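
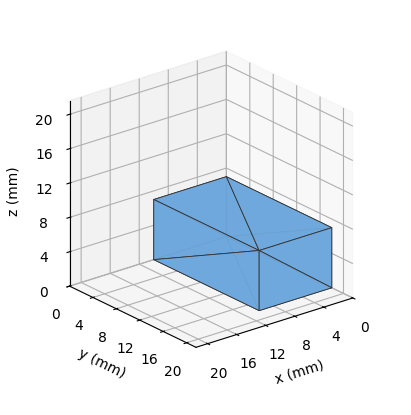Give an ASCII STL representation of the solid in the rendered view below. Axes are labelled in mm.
Reading the render: the shape is a rectangular box, roughly 10 × 18 mm footprint and 7 mm tall (dimensions read to the nearest mm from the axis ticks). For the STL, each face is triangulated and given an outward normal.

solid part
  facet normal 0.0000 0.0000 -1.0000
    outer loop
      vertex 10.0 18.0 0.0
      vertex 10.0 0.0 0.0
      vertex 0.0 0.0 0.0
    endloop
  endfacet
  facet normal 0.0000 0.0000 -1.0000
    outer loop
      vertex 0.0 18.0 0.0
      vertex 10.0 18.0 0.0
      vertex 0.0 0.0 0.0
    endloop
  endfacet
  facet normal 0.0000 0.0000 1.0000
    outer loop
      vertex 0.0 0.0 7.0
      vertex 10.0 0.0 7.0
      vertex 10.0 18.0 7.0
    endloop
  endfacet
  facet normal 0.0000 0.0000 1.0000
    outer loop
      vertex 0.0 0.0 7.0
      vertex 10.0 18.0 7.0
      vertex 0.0 18.0 7.0
    endloop
  endfacet
  facet normal 0.0000 -1.0000 0.0000
    outer loop
      vertex 0.0 0.0 0.0
      vertex 10.0 0.0 0.0
      vertex 10.0 0.0 7.0
    endloop
  endfacet
  facet normal 0.0000 -1.0000 0.0000
    outer loop
      vertex 0.0 0.0 0.0
      vertex 10.0 0.0 7.0
      vertex 0.0 0.0 7.0
    endloop
  endfacet
  facet normal 0.0000 1.0000 0.0000
    outer loop
      vertex 10.0 18.0 7.0
      vertex 10.0 18.0 0.0
      vertex 0.0 18.0 0.0
    endloop
  endfacet
  facet normal 0.0000 1.0000 0.0000
    outer loop
      vertex 0.0 18.0 7.0
      vertex 10.0 18.0 7.0
      vertex 0.0 18.0 0.0
    endloop
  endfacet
  facet normal -1.0000 0.0000 0.0000
    outer loop
      vertex 0.0 18.0 7.0
      vertex 0.0 18.0 0.0
      vertex 0.0 0.0 0.0
    endloop
  endfacet
  facet normal -1.0000 0.0000 0.0000
    outer loop
      vertex 0.0 0.0 7.0
      vertex 0.0 18.0 7.0
      vertex 0.0 0.0 0.0
    endloop
  endfacet
  facet normal 1.0000 0.0000 0.0000
    outer loop
      vertex 10.0 0.0 0.0
      vertex 10.0 18.0 0.0
      vertex 10.0 18.0 7.0
    endloop
  endfacet
  facet normal 1.0000 0.0000 0.0000
    outer loop
      vertex 10.0 0.0 0.0
      vertex 10.0 18.0 7.0
      vertex 10.0 0.0 7.0
    endloop
  endfacet
endsolid part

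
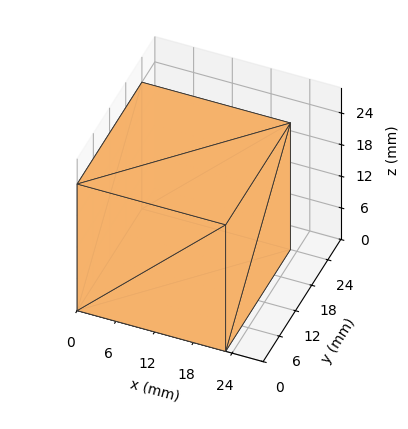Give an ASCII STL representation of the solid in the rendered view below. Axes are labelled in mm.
Reading the render: the shape is a rectangular box, roughly 23 × 24 mm footprint and 24 mm tall (dimensions read to the nearest mm from the axis ticks). For the STL, each face is triangulated and given an outward normal.

solid part
  facet normal 0.0000 0.0000 -1.0000
    outer loop
      vertex 23.0 24.0 0.0
      vertex 23.0 0.0 0.0
      vertex 0.0 0.0 0.0
    endloop
  endfacet
  facet normal 0.0000 0.0000 -1.0000
    outer loop
      vertex 0.0 24.0 0.0
      vertex 23.0 24.0 0.0
      vertex 0.0 0.0 0.0
    endloop
  endfacet
  facet normal 0.0000 0.0000 1.0000
    outer loop
      vertex 0.0 0.0 24.0
      vertex 23.0 0.0 24.0
      vertex 23.0 24.0 24.0
    endloop
  endfacet
  facet normal 0.0000 0.0000 1.0000
    outer loop
      vertex 0.0 0.0 24.0
      vertex 23.0 24.0 24.0
      vertex 0.0 24.0 24.0
    endloop
  endfacet
  facet normal 0.0000 -1.0000 0.0000
    outer loop
      vertex 0.0 0.0 0.0
      vertex 23.0 0.0 0.0
      vertex 23.0 0.0 24.0
    endloop
  endfacet
  facet normal 0.0000 -1.0000 0.0000
    outer loop
      vertex 0.0 0.0 0.0
      vertex 23.0 0.0 24.0
      vertex 0.0 0.0 24.0
    endloop
  endfacet
  facet normal 0.0000 1.0000 0.0000
    outer loop
      vertex 23.0 24.0 24.0
      vertex 23.0 24.0 0.0
      vertex 0.0 24.0 0.0
    endloop
  endfacet
  facet normal 0.0000 1.0000 0.0000
    outer loop
      vertex 0.0 24.0 24.0
      vertex 23.0 24.0 24.0
      vertex 0.0 24.0 0.0
    endloop
  endfacet
  facet normal -1.0000 0.0000 0.0000
    outer loop
      vertex 0.0 24.0 24.0
      vertex 0.0 24.0 0.0
      vertex 0.0 0.0 0.0
    endloop
  endfacet
  facet normal -1.0000 0.0000 0.0000
    outer loop
      vertex 0.0 0.0 24.0
      vertex 0.0 24.0 24.0
      vertex 0.0 0.0 0.0
    endloop
  endfacet
  facet normal 1.0000 0.0000 0.0000
    outer loop
      vertex 23.0 0.0 0.0
      vertex 23.0 24.0 0.0
      vertex 23.0 24.0 24.0
    endloop
  endfacet
  facet normal 1.0000 0.0000 0.0000
    outer loop
      vertex 23.0 0.0 0.0
      vertex 23.0 24.0 24.0
      vertex 23.0 0.0 24.0
    endloop
  endfacet
endsolid part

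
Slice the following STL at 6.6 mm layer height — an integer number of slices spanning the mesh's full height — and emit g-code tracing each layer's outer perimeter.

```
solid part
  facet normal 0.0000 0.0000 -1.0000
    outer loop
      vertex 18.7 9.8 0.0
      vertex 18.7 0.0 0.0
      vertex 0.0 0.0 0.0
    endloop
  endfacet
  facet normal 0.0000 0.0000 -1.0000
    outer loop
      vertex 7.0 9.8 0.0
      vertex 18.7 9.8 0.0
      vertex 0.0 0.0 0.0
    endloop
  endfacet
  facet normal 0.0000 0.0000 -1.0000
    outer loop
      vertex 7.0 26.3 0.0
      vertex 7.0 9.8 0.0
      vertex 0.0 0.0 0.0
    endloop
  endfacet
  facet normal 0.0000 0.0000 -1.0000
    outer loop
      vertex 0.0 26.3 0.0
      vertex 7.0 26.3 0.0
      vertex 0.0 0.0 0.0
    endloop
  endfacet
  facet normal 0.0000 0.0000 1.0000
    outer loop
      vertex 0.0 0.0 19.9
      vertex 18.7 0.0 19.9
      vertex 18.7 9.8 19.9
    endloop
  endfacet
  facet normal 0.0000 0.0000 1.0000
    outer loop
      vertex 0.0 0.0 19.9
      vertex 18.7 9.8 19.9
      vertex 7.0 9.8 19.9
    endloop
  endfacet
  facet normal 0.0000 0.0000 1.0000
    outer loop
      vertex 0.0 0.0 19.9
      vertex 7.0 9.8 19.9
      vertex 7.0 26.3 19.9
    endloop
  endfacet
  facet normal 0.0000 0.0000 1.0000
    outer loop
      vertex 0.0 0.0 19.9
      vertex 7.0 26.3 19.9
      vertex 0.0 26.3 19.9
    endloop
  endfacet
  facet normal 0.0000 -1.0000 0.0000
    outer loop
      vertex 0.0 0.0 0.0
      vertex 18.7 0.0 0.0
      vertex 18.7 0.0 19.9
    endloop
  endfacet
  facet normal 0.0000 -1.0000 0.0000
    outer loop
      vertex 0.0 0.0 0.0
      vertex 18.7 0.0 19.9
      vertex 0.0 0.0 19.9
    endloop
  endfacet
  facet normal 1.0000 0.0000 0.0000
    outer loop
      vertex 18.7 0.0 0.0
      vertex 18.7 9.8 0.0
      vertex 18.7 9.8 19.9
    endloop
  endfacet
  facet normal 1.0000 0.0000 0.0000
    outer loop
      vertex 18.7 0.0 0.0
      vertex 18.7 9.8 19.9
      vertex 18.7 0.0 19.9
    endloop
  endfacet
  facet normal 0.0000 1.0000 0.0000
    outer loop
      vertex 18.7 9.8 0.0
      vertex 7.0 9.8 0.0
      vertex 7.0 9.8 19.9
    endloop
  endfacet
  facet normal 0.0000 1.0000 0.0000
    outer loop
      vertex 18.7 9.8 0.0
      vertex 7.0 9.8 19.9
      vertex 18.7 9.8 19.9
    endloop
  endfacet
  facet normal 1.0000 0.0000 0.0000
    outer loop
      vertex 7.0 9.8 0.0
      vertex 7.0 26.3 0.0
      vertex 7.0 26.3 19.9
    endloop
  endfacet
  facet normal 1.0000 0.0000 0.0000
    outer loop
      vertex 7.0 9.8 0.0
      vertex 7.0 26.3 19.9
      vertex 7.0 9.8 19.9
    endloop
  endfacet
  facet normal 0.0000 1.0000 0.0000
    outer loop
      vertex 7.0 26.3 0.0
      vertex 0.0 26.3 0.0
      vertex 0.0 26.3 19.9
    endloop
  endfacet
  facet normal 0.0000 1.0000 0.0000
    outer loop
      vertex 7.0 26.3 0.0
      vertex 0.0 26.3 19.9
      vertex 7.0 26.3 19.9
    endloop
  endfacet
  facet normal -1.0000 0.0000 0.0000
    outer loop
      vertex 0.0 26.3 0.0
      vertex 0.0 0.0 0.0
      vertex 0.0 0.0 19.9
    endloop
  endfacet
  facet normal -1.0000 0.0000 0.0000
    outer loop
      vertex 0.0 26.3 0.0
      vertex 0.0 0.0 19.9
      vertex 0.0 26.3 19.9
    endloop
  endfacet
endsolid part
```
; perimeter-only toolpath
G21 ; units = mm
G90 ; absolute positioning
G28 ; home
; layer 1
G0 Z6.6
G0 X0.0 Y0.0
G1 X18.7 Y0.0
G1 X18.7 Y9.8
G1 X7.0 Y9.8
G1 X7.0 Y26.3
G1 X0.0 Y26.3
G1 X0.0 Y0.0
; layer 2
G0 Z13.3
G0 X0.0 Y0.0
G1 X18.7 Y0.0
G1 X18.7 Y9.8
G1 X7.0 Y9.8
G1 X7.0 Y26.3
G1 X0.0 Y26.3
G1 X0.0 Y0.0
; layer 3
G0 Z19.9
G0 X0.0 Y0.0
G1 X18.7 Y0.0
G1 X18.7 Y9.8
G1 X7.0 Y9.8
G1 X7.0 Y26.3
G1 X0.0 Y26.3
G1 X0.0 Y0.0
M2 ; end

The solid is an L-shaped prism: outer 18.7 × 26.3 mm, arm thicknesses ≈ 9.8 mm (horizontal) and 7 mm (vertical), extruded 19.9 mm in z. Slicing at Δz = 6.6 mm — 3 equal slices spanning the solid's height, so layer i sits at z = i·h/3 — gives 3 non-empty perimeters. Each is a 6-segment closed polygon; G0 lifts to the layer z and rapids to the start vertex, then G1 traces the edges.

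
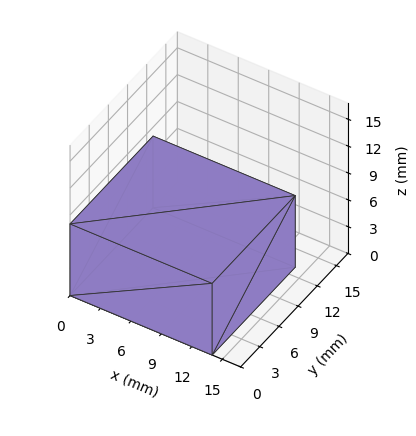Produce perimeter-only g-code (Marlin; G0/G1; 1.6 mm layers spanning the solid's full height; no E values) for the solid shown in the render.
Reading the render: the shape is a rectangular box, roughly 14 × 13 mm footprint and 8 mm tall (dimensions read to the nearest mm from the axis ticks). For the g-code, the solid's height is divided into equal slices at the stated Δz and each level perimeter traced with G1 moves after a G0 lift.

; perimeter-only toolpath
G21 ; units = mm
G90 ; absolute positioning
G28 ; home
; layer 1
G0 Z1.6
G0 X0.0 Y0.0
G1 X14.0 Y0.0
G1 X14.0 Y13.0
G1 X0.0 Y13.0
G1 X0.0 Y0.0
; layer 2
G0 Z3.2
G0 X0.0 Y0.0
G1 X14.0 Y0.0
G1 X14.0 Y13.0
G1 X0.0 Y13.0
G1 X0.0 Y0.0
; layer 3
G0 Z4.8
G0 X0.0 Y0.0
G1 X14.0 Y0.0
G1 X14.0 Y13.0
G1 X0.0 Y13.0
G1 X0.0 Y0.0
; layer 4
G0 Z6.4
G0 X0.0 Y0.0
G1 X14.0 Y0.0
G1 X14.0 Y13.0
G1 X0.0 Y13.0
G1 X0.0 Y0.0
; layer 5
G0 Z8.0
G0 X0.0 Y0.0
G1 X14.0 Y0.0
G1 X14.0 Y13.0
G1 X0.0 Y13.0
G1 X0.0 Y0.0
M2 ; end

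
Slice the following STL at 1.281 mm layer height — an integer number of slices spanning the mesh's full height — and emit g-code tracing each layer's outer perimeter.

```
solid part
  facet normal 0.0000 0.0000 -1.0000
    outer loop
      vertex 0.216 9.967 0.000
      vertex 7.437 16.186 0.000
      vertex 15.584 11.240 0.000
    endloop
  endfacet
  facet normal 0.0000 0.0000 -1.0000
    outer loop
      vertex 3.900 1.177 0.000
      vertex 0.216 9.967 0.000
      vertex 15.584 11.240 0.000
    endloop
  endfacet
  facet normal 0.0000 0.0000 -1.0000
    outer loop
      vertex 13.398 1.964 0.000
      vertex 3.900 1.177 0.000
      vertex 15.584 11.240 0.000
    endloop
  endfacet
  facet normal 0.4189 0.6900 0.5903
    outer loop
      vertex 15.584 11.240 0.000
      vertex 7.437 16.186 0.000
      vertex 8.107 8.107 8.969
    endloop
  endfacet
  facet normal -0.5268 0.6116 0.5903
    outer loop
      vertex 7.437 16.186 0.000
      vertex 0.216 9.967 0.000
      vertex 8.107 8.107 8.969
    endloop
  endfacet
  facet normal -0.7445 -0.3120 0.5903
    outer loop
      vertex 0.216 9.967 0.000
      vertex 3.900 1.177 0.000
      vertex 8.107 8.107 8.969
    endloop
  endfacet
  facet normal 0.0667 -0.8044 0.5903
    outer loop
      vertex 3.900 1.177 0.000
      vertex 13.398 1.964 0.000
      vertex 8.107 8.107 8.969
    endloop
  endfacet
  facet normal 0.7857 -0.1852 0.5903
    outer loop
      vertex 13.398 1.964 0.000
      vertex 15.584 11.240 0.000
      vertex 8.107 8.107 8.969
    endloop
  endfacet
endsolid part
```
; perimeter-only toolpath
G21 ; units = mm
G90 ; absolute positioning
G28 ; home
; layer 1
G0 Z1.281
G0 X14.516 Y10.792
G1 X7.533 Y15.032
G1 X1.343 Y9.701
G1 X4.501 Y2.167
G1 X12.642 Y2.842
G1 X14.516 Y10.792
; layer 2
G0 Z2.563
G0 X13.448 Y10.345
G1 X7.628 Y13.878
G1 X2.471 Y9.436
G1 X5.102 Y3.157
G1 X11.886 Y3.719
G1 X13.448 Y10.345
; layer 3
G0 Z3.844
G0 X12.380 Y9.897
G1 X7.724 Y12.724
G1 X3.598 Y9.170
G1 X5.703 Y4.147
G1 X11.130 Y4.597
G1 X12.380 Y9.897
; layer 4
G0 Z5.125
G0 X11.311 Y9.450
G1 X7.820 Y11.569
G1 X4.725 Y8.904
G1 X6.304 Y5.137
G1 X10.375 Y5.474
G1 X11.311 Y9.450
; layer 5
G0 Z6.406
G0 X10.243 Y9.002
G1 X7.916 Y10.415
G1 X5.852 Y8.638
G1 X6.905 Y6.127
G1 X9.619 Y6.352
G1 X10.243 Y9.002
; layer 6
G0 Z7.688
G0 X9.175 Y8.555
G1 X8.011 Y9.261
G1 X6.980 Y8.373
G1 X7.506 Y7.117
G1 X8.863 Y7.229
G1 X9.175 Y8.555
M2 ; end

The solid is a regular 5-sided pyramid, base circumscribed radius ≈ 8.11 mm, apex at z ≈ 8.97 mm. Slicing at Δz = 1.281 mm — 7 equal slices spanning the solid's height, so layer i sits at z = i·h/7 — gives 6 non-empty perimeters. Each is a 5-segment closed polygon; G0 lifts to the layer z and rapids to the start vertex, then G1 traces the edges. The cross-section shrinks linearly with z (the slice at the apex is degenerate and omitted).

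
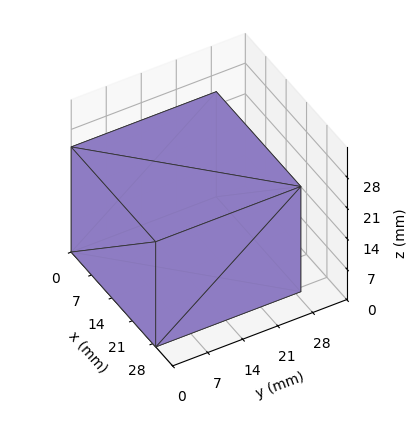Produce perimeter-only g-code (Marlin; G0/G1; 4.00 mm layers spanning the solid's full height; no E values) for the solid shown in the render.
Reading the render: the shape is a rectangular box, roughly 29 × 29 mm footprint and 24 mm tall (dimensions read to the nearest mm from the axis ticks). For the g-code, the solid's height is divided into equal slices at the stated Δz and each level perimeter traced with G1 moves after a G0 lift.

; perimeter-only toolpath
G21 ; units = mm
G90 ; absolute positioning
G28 ; home
; layer 1
G0 Z4.00
G0 X0.00 Y0.00
G1 X29.00 Y0.00
G1 X29.00 Y29.00
G1 X0.00 Y29.00
G1 X0.00 Y0.00
; layer 2
G0 Z8.00
G0 X0.00 Y0.00
G1 X29.00 Y0.00
G1 X29.00 Y29.00
G1 X0.00 Y29.00
G1 X0.00 Y0.00
; layer 3
G0 Z12.00
G0 X0.00 Y0.00
G1 X29.00 Y0.00
G1 X29.00 Y29.00
G1 X0.00 Y29.00
G1 X0.00 Y0.00
; layer 4
G0 Z16.00
G0 X0.00 Y0.00
G1 X29.00 Y0.00
G1 X29.00 Y29.00
G1 X0.00 Y29.00
G1 X0.00 Y0.00
; layer 5
G0 Z20.00
G0 X0.00 Y0.00
G1 X29.00 Y0.00
G1 X29.00 Y29.00
G1 X0.00 Y29.00
G1 X0.00 Y0.00
; layer 6
G0 Z24.00
G0 X0.00 Y0.00
G1 X29.00 Y0.00
G1 X29.00 Y29.00
G1 X0.00 Y29.00
G1 X0.00 Y0.00
M2 ; end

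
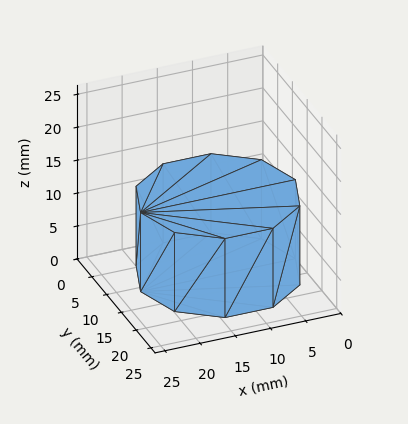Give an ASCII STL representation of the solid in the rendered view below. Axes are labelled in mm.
Reading the render: the shape is a regular 10-sided prism (a cylinder approximated with 10 flat sides), circumscribed radius ≈ 11 mm, height ≈ 12 mm (dimensions read to the nearest mm from the axis ticks). For the STL, each face is triangulated and given an outward normal.

solid part
  facet normal 0.0000 0.0000 -1.0000
    outer loop
      vertex 14.4 21.5 0.0
      vertex 19.9 17.5 0.0
      vertex 22.0 11.0 0.0
    endloop
  endfacet
  facet normal 0.0000 0.0000 -1.0000
    outer loop
      vertex 7.6 21.5 0.0
      vertex 14.4 21.5 0.0
      vertex 22.0 11.0 0.0
    endloop
  endfacet
  facet normal 0.0000 0.0000 -1.0000
    outer loop
      vertex 2.1 17.5 0.0
      vertex 7.6 21.5 0.0
      vertex 22.0 11.0 0.0
    endloop
  endfacet
  facet normal 0.0000 0.0000 -1.0000
    outer loop
      vertex 0.0 11.0 0.0
      vertex 2.1 17.5 0.0
      vertex 22.0 11.0 0.0
    endloop
  endfacet
  facet normal 0.0000 0.0000 -1.0000
    outer loop
      vertex 2.1 4.5 0.0
      vertex 0.0 11.0 0.0
      vertex 22.0 11.0 0.0
    endloop
  endfacet
  facet normal 0.0000 0.0000 -1.0000
    outer loop
      vertex 7.6 0.5 0.0
      vertex 2.1 4.5 0.0
      vertex 22.0 11.0 0.0
    endloop
  endfacet
  facet normal 0.0000 0.0000 -1.0000
    outer loop
      vertex 14.4 0.5 0.0
      vertex 7.6 0.5 0.0
      vertex 22.0 11.0 0.0
    endloop
  endfacet
  facet normal 0.0000 0.0000 -1.0000
    outer loop
      vertex 19.9 4.5 0.0
      vertex 14.4 0.5 0.0
      vertex 22.0 11.0 0.0
    endloop
  endfacet
  facet normal 0.0000 0.0000 1.0000
    outer loop
      vertex 22.0 11.0 12.0
      vertex 19.9 17.5 12.0
      vertex 14.4 21.5 12.0
    endloop
  endfacet
  facet normal 0.0000 0.0000 1.0000
    outer loop
      vertex 22.0 11.0 12.0
      vertex 14.4 21.5 12.0
      vertex 7.6 21.5 12.0
    endloop
  endfacet
  facet normal 0.0000 0.0000 1.0000
    outer loop
      vertex 22.0 11.0 12.0
      vertex 7.6 21.5 12.0
      vertex 2.1 17.5 12.0
    endloop
  endfacet
  facet normal 0.0000 0.0000 1.0000
    outer loop
      vertex 22.0 11.0 12.0
      vertex 2.1 17.5 12.0
      vertex 0.0 11.0 12.0
    endloop
  endfacet
  facet normal 0.0000 0.0000 1.0000
    outer loop
      vertex 22.0 11.0 12.0
      vertex 0.0 11.0 12.0
      vertex 2.1 4.5 12.0
    endloop
  endfacet
  facet normal 0.0000 0.0000 1.0000
    outer loop
      vertex 22.0 11.0 12.0
      vertex 2.1 4.5 12.0
      vertex 7.6 0.5 12.0
    endloop
  endfacet
  facet normal 0.0000 0.0000 1.0000
    outer loop
      vertex 22.0 11.0 12.0
      vertex 7.6 0.5 12.0
      vertex 14.4 0.5 12.0
    endloop
  endfacet
  facet normal 0.0000 0.0000 1.0000
    outer loop
      vertex 22.0 11.0 12.0
      vertex 14.4 0.5 12.0
      vertex 19.9 4.5 12.0
    endloop
  endfacet
  facet normal 0.9516 0.3074 0.0000
    outer loop
      vertex 22.0 11.0 0.0
      vertex 19.9 17.5 0.0
      vertex 19.9 17.5 12.0
    endloop
  endfacet
  facet normal 0.9516 0.3074 0.0000
    outer loop
      vertex 22.0 11.0 0.0
      vertex 19.9 17.5 12.0
      vertex 22.0 11.0 12.0
    endloop
  endfacet
  facet normal 0.5882 0.8087 0.0000
    outer loop
      vertex 19.9 17.5 0.0
      vertex 14.4 21.5 0.0
      vertex 14.4 21.5 12.0
    endloop
  endfacet
  facet normal 0.5882 0.8087 0.0000
    outer loop
      vertex 19.9 17.5 0.0
      vertex 14.4 21.5 12.0
      vertex 19.9 17.5 12.0
    endloop
  endfacet
  facet normal 0.0000 1.0000 0.0000
    outer loop
      vertex 14.4 21.5 0.0
      vertex 7.6 21.5 0.0
      vertex 7.6 21.5 12.0
    endloop
  endfacet
  facet normal 0.0000 1.0000 0.0000
    outer loop
      vertex 14.4 21.5 0.0
      vertex 7.6 21.5 12.0
      vertex 14.4 21.5 12.0
    endloop
  endfacet
  facet normal -0.5882 0.8087 0.0000
    outer loop
      vertex 7.6 21.5 0.0
      vertex 2.1 17.5 0.0
      vertex 2.1 17.5 12.0
    endloop
  endfacet
  facet normal -0.5882 0.8087 0.0000
    outer loop
      vertex 7.6 21.5 0.0
      vertex 2.1 17.5 12.0
      vertex 7.6 21.5 12.0
    endloop
  endfacet
  facet normal -0.9516 0.3074 0.0000
    outer loop
      vertex 2.1 17.5 0.0
      vertex 0.0 11.0 0.0
      vertex 0.0 11.0 12.0
    endloop
  endfacet
  facet normal -0.9516 0.3074 0.0000
    outer loop
      vertex 2.1 17.5 0.0
      vertex 0.0 11.0 12.0
      vertex 2.1 17.5 12.0
    endloop
  endfacet
  facet normal -0.9516 -0.3074 0.0000
    outer loop
      vertex 0.0 11.0 0.0
      vertex 2.1 4.5 0.0
      vertex 2.1 4.5 12.0
    endloop
  endfacet
  facet normal -0.9516 -0.3074 0.0000
    outer loop
      vertex 0.0 11.0 0.0
      vertex 2.1 4.5 12.0
      vertex 0.0 11.0 12.0
    endloop
  endfacet
  facet normal -0.5882 -0.8087 0.0000
    outer loop
      vertex 2.1 4.5 0.0
      vertex 7.6 0.5 0.0
      vertex 7.6 0.5 12.0
    endloop
  endfacet
  facet normal -0.5882 -0.8087 0.0000
    outer loop
      vertex 2.1 4.5 0.0
      vertex 7.6 0.5 12.0
      vertex 2.1 4.5 12.0
    endloop
  endfacet
  facet normal 0.0000 -1.0000 0.0000
    outer loop
      vertex 7.6 0.5 0.0
      vertex 14.4 0.5 0.0
      vertex 14.4 0.5 12.0
    endloop
  endfacet
  facet normal 0.0000 -1.0000 0.0000
    outer loop
      vertex 7.6 0.5 0.0
      vertex 14.4 0.5 12.0
      vertex 7.6 0.5 12.0
    endloop
  endfacet
  facet normal 0.5882 -0.8087 0.0000
    outer loop
      vertex 14.4 0.5 0.0
      vertex 19.9 4.5 0.0
      vertex 19.9 4.5 12.0
    endloop
  endfacet
  facet normal 0.5882 -0.8087 0.0000
    outer loop
      vertex 14.4 0.5 0.0
      vertex 19.9 4.5 12.0
      vertex 14.4 0.5 12.0
    endloop
  endfacet
  facet normal 0.9516 -0.3074 0.0000
    outer loop
      vertex 19.9 4.5 0.0
      vertex 22.0 11.0 0.0
      vertex 22.0 11.0 12.0
    endloop
  endfacet
  facet normal 0.9516 -0.3074 0.0000
    outer loop
      vertex 19.9 4.5 0.0
      vertex 22.0 11.0 12.0
      vertex 19.9 4.5 12.0
    endloop
  endfacet
endsolid part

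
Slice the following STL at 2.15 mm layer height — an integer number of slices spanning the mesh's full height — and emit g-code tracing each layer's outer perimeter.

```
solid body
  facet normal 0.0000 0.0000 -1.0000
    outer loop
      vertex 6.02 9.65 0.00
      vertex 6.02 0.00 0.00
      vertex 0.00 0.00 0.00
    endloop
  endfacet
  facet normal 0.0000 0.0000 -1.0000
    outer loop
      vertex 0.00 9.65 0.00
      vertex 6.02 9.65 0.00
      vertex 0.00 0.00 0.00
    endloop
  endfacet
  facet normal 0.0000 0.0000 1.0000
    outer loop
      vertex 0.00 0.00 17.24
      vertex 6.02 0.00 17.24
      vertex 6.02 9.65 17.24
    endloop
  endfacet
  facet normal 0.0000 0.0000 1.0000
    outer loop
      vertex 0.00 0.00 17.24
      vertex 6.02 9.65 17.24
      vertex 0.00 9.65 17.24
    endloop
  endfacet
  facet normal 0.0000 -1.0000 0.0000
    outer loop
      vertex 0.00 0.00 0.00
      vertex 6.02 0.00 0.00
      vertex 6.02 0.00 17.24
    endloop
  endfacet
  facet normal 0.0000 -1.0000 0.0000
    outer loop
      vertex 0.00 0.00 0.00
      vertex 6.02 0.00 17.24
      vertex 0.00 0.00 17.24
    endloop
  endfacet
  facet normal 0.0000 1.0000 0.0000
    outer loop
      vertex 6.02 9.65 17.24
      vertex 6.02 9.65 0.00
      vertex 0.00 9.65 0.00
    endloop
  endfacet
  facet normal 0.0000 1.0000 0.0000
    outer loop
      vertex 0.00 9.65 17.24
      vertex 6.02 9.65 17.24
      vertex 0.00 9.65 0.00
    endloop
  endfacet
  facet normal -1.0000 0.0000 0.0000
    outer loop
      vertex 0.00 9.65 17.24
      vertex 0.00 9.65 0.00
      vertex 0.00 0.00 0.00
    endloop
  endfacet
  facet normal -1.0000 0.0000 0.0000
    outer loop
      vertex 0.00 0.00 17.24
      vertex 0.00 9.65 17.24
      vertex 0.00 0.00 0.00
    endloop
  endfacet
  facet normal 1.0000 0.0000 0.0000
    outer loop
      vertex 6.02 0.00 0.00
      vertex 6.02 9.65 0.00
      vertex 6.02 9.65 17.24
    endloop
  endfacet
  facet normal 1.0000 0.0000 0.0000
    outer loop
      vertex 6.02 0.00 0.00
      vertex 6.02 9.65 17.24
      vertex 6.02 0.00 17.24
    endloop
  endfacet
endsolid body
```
; perimeter-only toolpath
G21 ; units = mm
G90 ; absolute positioning
G28 ; home
; layer 1
G0 Z2.15
G0 X0.00 Y0.00
G1 X6.02 Y0.00
G1 X6.02 Y9.65
G1 X0.00 Y9.65
G1 X0.00 Y0.00
; layer 2
G0 Z4.31
G0 X0.00 Y0.00
G1 X6.02 Y0.00
G1 X6.02 Y9.65
G1 X0.00 Y9.65
G1 X0.00 Y0.00
; layer 3
G0 Z6.46
G0 X0.00 Y0.00
G1 X6.02 Y0.00
G1 X6.02 Y9.65
G1 X0.00 Y9.65
G1 X0.00 Y0.00
; layer 4
G0 Z8.62
G0 X0.00 Y0.00
G1 X6.02 Y0.00
G1 X6.02 Y9.65
G1 X0.00 Y9.65
G1 X0.00 Y0.00
; layer 5
G0 Z10.77
G0 X0.00 Y0.00
G1 X6.02 Y0.00
G1 X6.02 Y9.65
G1 X0.00 Y9.65
G1 X0.00 Y0.00
; layer 6
G0 Z12.93
G0 X0.00 Y0.00
G1 X6.02 Y0.00
G1 X6.02 Y9.65
G1 X0.00 Y9.65
G1 X0.00 Y0.00
; layer 7
G0 Z15.08
G0 X0.00 Y0.00
G1 X6.02 Y0.00
G1 X6.02 Y9.65
G1 X0.00 Y9.65
G1 X0.00 Y0.00
; layer 8
G0 Z17.24
G0 X0.00 Y0.00
G1 X6.02 Y0.00
G1 X6.02 Y9.65
G1 X0.00 Y9.65
G1 X0.00 Y0.00
M2 ; end

The solid is a rectangular box, roughly 6.02 × 9.65 mm footprint and 17.2 mm tall. Slicing at Δz = 2.15 mm — 8 equal slices spanning the solid's height, so layer i sits at z = i·h/8 — gives 8 non-empty perimeters. Each is a 4-segment closed polygon; G0 lifts to the layer z and rapids to the start vertex, then G1 traces the edges.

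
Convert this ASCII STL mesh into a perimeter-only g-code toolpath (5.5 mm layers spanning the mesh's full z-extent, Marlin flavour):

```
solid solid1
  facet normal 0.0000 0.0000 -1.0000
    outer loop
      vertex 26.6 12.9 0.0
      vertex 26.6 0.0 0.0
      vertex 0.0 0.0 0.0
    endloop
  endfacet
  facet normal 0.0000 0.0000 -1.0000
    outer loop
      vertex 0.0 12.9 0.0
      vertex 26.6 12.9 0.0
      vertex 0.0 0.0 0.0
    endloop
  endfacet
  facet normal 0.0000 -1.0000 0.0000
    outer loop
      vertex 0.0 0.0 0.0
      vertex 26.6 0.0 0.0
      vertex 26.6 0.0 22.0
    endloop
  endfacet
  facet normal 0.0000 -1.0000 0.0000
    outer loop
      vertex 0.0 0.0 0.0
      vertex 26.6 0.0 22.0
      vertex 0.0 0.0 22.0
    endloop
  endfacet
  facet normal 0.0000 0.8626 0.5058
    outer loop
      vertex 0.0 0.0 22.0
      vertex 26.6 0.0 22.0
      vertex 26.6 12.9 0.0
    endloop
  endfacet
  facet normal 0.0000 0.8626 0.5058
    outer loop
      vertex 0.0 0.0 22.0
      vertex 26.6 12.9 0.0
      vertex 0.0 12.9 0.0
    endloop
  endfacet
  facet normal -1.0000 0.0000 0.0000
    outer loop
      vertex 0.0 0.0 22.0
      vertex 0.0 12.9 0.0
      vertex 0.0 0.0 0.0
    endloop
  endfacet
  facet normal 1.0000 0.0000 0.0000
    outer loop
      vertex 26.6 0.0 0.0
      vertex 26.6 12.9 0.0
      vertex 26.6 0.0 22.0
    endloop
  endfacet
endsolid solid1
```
; perimeter-only toolpath
G21 ; units = mm
G90 ; absolute positioning
G28 ; home
; layer 1
G0 Z5.5
G0 X0.0 Y0.0
G1 X26.6 Y0.0
G1 X26.6 Y9.7
G1 X0.0 Y9.7
G1 X0.0 Y0.0
; layer 2
G0 Z11.0
G0 X0.0 Y0.0
G1 X26.6 Y0.0
G1 X26.6 Y6.5
G1 X0.0 Y6.5
G1 X0.0 Y0.0
; layer 3
G0 Z16.5
G0 X0.0 Y0.0
G1 X26.6 Y0.0
G1 X26.6 Y3.2
G1 X0.0 Y3.2
G1 X0.0 Y0.0
M2 ; end

The solid is a wedge (ramp): 26.6 × 12.9 mm base, rising to 22 mm along the y=0 edge and sloping linearly to z=0 at y=12.9. Slicing at Δz = 5.5 mm — 4 equal slices spanning the solid's height, so layer i sits at z = i·h/4 — gives 3 non-empty perimeters. Each is a 4-segment closed polygon; G0 lifts to the layer z and rapids to the start vertex, then G1 traces the edges. The cross-section shrinks linearly with z (the slice at the apex is degenerate and omitted).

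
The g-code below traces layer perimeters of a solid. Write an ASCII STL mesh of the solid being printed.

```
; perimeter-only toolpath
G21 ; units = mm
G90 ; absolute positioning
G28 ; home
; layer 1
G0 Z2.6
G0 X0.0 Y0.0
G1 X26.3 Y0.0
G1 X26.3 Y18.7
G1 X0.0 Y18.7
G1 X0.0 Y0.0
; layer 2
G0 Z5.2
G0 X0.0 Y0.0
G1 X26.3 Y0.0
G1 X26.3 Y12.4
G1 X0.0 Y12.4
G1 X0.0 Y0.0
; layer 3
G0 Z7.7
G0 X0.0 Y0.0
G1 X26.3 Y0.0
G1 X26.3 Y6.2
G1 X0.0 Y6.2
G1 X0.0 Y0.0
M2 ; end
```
solid part
  facet normal 0.0000 0.0000 -1.0000
    outer loop
      vertex 26.3 24.9 0.0
      vertex 26.3 0.0 0.0
      vertex 0.0 0.0 0.0
    endloop
  endfacet
  facet normal 0.0000 0.0000 -1.0000
    outer loop
      vertex 0.0 24.9 0.0
      vertex 26.3 24.9 0.0
      vertex 0.0 0.0 0.0
    endloop
  endfacet
  facet normal 0.0000 -1.0000 0.0000
    outer loop
      vertex 0.0 0.0 0.0
      vertex 26.3 0.0 0.0
      vertex 26.3 0.0 10.3
    endloop
  endfacet
  facet normal 0.0000 -1.0000 0.0000
    outer loop
      vertex 0.0 0.0 0.0
      vertex 26.3 0.0 10.3
      vertex 0.0 0.0 10.3
    endloop
  endfacet
  facet normal 0.0000 0.3822 0.9241
    outer loop
      vertex 0.0 0.0 10.3
      vertex 26.3 0.0 10.3
      vertex 26.3 24.9 0.0
    endloop
  endfacet
  facet normal 0.0000 0.3822 0.9241
    outer loop
      vertex 0.0 0.0 10.3
      vertex 26.3 24.9 0.0
      vertex 0.0 24.9 0.0
    endloop
  endfacet
  facet normal -1.0000 0.0000 0.0000
    outer loop
      vertex 0.0 0.0 10.3
      vertex 0.0 24.9 0.0
      vertex 0.0 0.0 0.0
    endloop
  endfacet
  facet normal 1.0000 0.0000 0.0000
    outer loop
      vertex 26.3 0.0 0.0
      vertex 26.3 24.9 0.0
      vertex 26.3 0.0 10.3
    endloop
  endfacet
endsolid part

The G0 Z moves step by Δz≈2.6 mm. The G1 loops shrink linearly with z, so the solid tapers from its base footprint up to z≈10.3. Closing with a flat bottom cap and the tapered top and triangulating gives 8 facets — a wedge (ramp): 26.3 × 24.9 mm base, rising to 10.3 mm along the y=0 edge and sloping linearly to z=0 at y=24.9.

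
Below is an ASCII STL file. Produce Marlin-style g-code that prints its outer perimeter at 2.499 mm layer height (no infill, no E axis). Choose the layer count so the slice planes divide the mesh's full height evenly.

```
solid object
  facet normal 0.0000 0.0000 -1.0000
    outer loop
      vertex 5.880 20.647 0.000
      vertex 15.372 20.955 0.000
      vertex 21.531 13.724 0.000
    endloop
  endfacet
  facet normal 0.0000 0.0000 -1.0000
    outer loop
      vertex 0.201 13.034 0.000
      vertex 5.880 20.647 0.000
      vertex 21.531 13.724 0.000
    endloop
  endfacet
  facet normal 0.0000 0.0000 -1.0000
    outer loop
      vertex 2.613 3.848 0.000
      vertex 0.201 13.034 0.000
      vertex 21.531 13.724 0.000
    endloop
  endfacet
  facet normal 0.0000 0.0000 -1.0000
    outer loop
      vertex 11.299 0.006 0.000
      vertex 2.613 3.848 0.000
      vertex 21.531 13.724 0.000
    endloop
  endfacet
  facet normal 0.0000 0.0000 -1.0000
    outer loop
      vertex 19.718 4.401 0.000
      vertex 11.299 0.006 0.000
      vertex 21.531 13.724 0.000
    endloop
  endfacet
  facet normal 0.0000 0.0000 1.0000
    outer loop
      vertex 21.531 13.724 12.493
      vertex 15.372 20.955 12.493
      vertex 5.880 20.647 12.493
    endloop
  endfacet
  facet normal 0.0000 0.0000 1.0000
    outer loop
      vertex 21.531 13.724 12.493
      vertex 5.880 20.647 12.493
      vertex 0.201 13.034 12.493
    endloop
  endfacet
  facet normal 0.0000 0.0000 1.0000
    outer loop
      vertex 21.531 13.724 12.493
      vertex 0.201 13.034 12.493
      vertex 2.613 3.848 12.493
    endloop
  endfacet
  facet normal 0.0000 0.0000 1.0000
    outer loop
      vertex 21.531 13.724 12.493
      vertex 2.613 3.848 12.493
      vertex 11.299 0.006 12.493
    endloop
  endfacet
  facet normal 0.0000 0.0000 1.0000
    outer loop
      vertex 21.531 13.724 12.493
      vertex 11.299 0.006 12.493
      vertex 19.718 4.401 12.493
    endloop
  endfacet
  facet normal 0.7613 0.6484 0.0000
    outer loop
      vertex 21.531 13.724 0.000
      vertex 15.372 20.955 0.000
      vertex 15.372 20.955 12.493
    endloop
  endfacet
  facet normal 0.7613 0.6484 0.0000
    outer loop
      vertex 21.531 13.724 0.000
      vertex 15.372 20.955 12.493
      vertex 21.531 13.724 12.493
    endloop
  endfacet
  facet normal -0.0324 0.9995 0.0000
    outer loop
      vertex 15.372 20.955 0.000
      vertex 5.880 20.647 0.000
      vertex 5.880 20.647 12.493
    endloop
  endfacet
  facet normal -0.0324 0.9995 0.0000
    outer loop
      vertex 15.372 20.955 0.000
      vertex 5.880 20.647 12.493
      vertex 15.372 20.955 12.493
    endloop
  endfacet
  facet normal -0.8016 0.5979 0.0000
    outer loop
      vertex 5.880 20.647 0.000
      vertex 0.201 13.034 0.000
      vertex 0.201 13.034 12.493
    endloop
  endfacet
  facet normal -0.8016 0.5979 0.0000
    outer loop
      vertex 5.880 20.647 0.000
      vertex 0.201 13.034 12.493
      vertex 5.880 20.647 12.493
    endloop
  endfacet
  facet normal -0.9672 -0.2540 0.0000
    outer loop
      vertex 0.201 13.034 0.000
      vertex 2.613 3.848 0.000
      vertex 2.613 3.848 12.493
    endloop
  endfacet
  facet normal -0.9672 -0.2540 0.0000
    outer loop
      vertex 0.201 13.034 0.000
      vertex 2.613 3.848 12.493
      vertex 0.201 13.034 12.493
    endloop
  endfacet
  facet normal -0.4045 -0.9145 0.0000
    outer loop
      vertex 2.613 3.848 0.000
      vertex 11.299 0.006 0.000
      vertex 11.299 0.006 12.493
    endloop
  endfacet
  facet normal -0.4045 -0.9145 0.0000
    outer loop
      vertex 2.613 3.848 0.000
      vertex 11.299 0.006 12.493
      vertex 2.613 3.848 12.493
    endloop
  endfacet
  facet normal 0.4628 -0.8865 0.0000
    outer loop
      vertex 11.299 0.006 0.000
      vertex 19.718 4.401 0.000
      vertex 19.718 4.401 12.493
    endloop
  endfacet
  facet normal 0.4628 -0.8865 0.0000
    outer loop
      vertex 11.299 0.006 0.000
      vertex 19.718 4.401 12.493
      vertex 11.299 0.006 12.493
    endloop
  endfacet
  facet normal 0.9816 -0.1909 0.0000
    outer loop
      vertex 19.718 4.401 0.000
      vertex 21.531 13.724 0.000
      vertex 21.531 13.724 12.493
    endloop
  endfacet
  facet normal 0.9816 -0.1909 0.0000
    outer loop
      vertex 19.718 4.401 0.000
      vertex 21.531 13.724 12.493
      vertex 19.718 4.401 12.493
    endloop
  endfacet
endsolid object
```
; perimeter-only toolpath
G21 ; units = mm
G90 ; absolute positioning
G28 ; home
; layer 1
G0 Z2.499
G0 X21.531 Y13.724
G1 X15.372 Y20.955
G1 X5.880 Y20.647
G1 X0.201 Y13.034
G1 X2.613 Y3.848
G1 X11.299 Y0.006
G1 X19.718 Y4.401
G1 X21.531 Y13.724
; layer 2
G0 Z4.997
G0 X21.531 Y13.724
G1 X15.372 Y20.955
G1 X5.880 Y20.647
G1 X0.201 Y13.034
G1 X2.613 Y3.848
G1 X11.299 Y0.006
G1 X19.718 Y4.401
G1 X21.531 Y13.724
; layer 3
G0 Z7.496
G0 X21.531 Y13.724
G1 X15.372 Y20.955
G1 X5.880 Y20.647
G1 X0.201 Y13.034
G1 X2.613 Y3.848
G1 X11.299 Y0.006
G1 X19.718 Y4.401
G1 X21.531 Y13.724
; layer 4
G0 Z9.994
G0 X21.531 Y13.724
G1 X15.372 Y20.955
G1 X5.880 Y20.647
G1 X0.201 Y13.034
G1 X2.613 Y3.848
G1 X11.299 Y0.006
G1 X19.718 Y4.401
G1 X21.531 Y13.724
; layer 5
G0 Z12.493
G0 X21.531 Y13.724
G1 X15.372 Y20.955
G1 X5.880 Y20.647
G1 X0.201 Y13.034
G1 X2.613 Y3.848
G1 X11.299 Y0.006
G1 X19.718 Y4.401
G1 X21.531 Y13.724
M2 ; end

The solid is a regular 7-sided prism (a cylinder approximated with 7 flat sides), circumscribed radius ≈ 10.9 mm, height ≈ 12.5 mm. Slicing at Δz = 2.499 mm — 5 equal slices spanning the solid's height, so layer i sits at z = i·h/5 — gives 5 non-empty perimeters. Each is a 7-segment closed polygon; G0 lifts to the layer z and rapids to the start vertex, then G1 traces the edges.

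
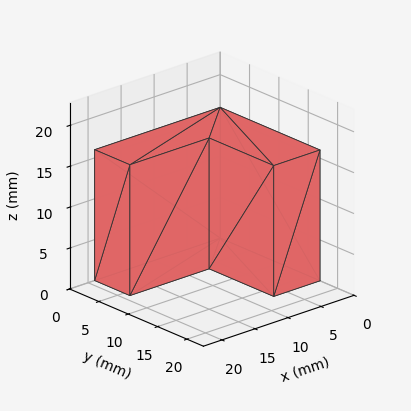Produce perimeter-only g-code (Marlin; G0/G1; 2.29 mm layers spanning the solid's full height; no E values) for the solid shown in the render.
Reading the render: the shape is an L-shaped prism: outer 19 × 17 mm, arm thicknesses ≈ 6 mm (horizontal) and 7 mm (vertical), extruded 16 mm in z (dimensions read to the nearest mm from the axis ticks). For the g-code, the solid's height is divided into equal slices at the stated Δz and each level perimeter traced with G1 moves after a G0 lift.

; perimeter-only toolpath
G21 ; units = mm
G90 ; absolute positioning
G28 ; home
; layer 1
G0 Z2.29
G0 X0.00 Y0.00
G1 X19.00 Y0.00
G1 X19.00 Y6.00
G1 X7.00 Y6.00
G1 X7.00 Y17.00
G1 X0.00 Y17.00
G1 X0.00 Y0.00
; layer 2
G0 Z4.57
G0 X0.00 Y0.00
G1 X19.00 Y0.00
G1 X19.00 Y6.00
G1 X7.00 Y6.00
G1 X7.00 Y17.00
G1 X0.00 Y17.00
G1 X0.00 Y0.00
; layer 3
G0 Z6.86
G0 X0.00 Y0.00
G1 X19.00 Y0.00
G1 X19.00 Y6.00
G1 X7.00 Y6.00
G1 X7.00 Y17.00
G1 X0.00 Y17.00
G1 X0.00 Y0.00
; layer 4
G0 Z9.14
G0 X0.00 Y0.00
G1 X19.00 Y0.00
G1 X19.00 Y6.00
G1 X7.00 Y6.00
G1 X7.00 Y17.00
G1 X0.00 Y17.00
G1 X0.00 Y0.00
; layer 5
G0 Z11.43
G0 X0.00 Y0.00
G1 X19.00 Y0.00
G1 X19.00 Y6.00
G1 X7.00 Y6.00
G1 X7.00 Y17.00
G1 X0.00 Y17.00
G1 X0.00 Y0.00
; layer 6
G0 Z13.71
G0 X0.00 Y0.00
G1 X19.00 Y0.00
G1 X19.00 Y6.00
G1 X7.00 Y6.00
G1 X7.00 Y17.00
G1 X0.00 Y17.00
G1 X0.00 Y0.00
; layer 7
G0 Z16.00
G0 X0.00 Y0.00
G1 X19.00 Y0.00
G1 X19.00 Y6.00
G1 X7.00 Y6.00
G1 X7.00 Y17.00
G1 X0.00 Y17.00
G1 X0.00 Y0.00
M2 ; end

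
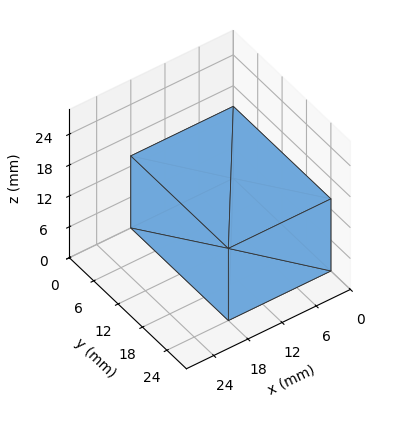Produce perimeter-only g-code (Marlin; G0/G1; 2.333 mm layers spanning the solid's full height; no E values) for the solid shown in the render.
Reading the render: the shape is a rectangular box, roughly 18 × 24 mm footprint and 14 mm tall (dimensions read to the nearest mm from the axis ticks). For the g-code, the solid's height is divided into equal slices at the stated Δz and each level perimeter traced with G1 moves after a G0 lift.

; perimeter-only toolpath
G21 ; units = mm
G90 ; absolute positioning
G28 ; home
; layer 1
G0 Z2.333
G0 X0.000 Y0.000
G1 X18.000 Y0.000
G1 X18.000 Y24.000
G1 X0.000 Y24.000
G1 X0.000 Y0.000
; layer 2
G0 Z4.667
G0 X0.000 Y0.000
G1 X18.000 Y0.000
G1 X18.000 Y24.000
G1 X0.000 Y24.000
G1 X0.000 Y0.000
; layer 3
G0 Z7.000
G0 X0.000 Y0.000
G1 X18.000 Y0.000
G1 X18.000 Y24.000
G1 X0.000 Y24.000
G1 X0.000 Y0.000
; layer 4
G0 Z9.333
G0 X0.000 Y0.000
G1 X18.000 Y0.000
G1 X18.000 Y24.000
G1 X0.000 Y24.000
G1 X0.000 Y0.000
; layer 5
G0 Z11.667
G0 X0.000 Y0.000
G1 X18.000 Y0.000
G1 X18.000 Y24.000
G1 X0.000 Y24.000
G1 X0.000 Y0.000
; layer 6
G0 Z14.000
G0 X0.000 Y0.000
G1 X18.000 Y0.000
G1 X18.000 Y24.000
G1 X0.000 Y24.000
G1 X0.000 Y0.000
M2 ; end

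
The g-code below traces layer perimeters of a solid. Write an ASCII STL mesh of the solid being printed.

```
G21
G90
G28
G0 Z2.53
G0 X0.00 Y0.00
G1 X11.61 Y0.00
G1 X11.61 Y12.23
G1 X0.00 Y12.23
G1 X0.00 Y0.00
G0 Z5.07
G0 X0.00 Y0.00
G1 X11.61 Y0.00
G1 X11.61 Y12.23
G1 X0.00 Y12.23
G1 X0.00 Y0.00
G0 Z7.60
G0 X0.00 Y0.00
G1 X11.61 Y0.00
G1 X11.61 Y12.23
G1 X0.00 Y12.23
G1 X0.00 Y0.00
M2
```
solid part
  facet normal 0.0000 0.0000 -1.0000
    outer loop
      vertex 11.61 12.23 0.00
      vertex 11.61 0.00 0.00
      vertex 0.00 0.00 0.00
    endloop
  endfacet
  facet normal 0.0000 0.0000 -1.0000
    outer loop
      vertex 0.00 12.23 0.00
      vertex 11.61 12.23 0.00
      vertex 0.00 0.00 0.00
    endloop
  endfacet
  facet normal 0.0000 0.0000 1.0000
    outer loop
      vertex 0.00 0.00 7.60
      vertex 11.61 0.00 7.60
      vertex 11.61 12.23 7.60
    endloop
  endfacet
  facet normal 0.0000 0.0000 1.0000
    outer loop
      vertex 0.00 0.00 7.60
      vertex 11.61 12.23 7.60
      vertex 0.00 12.23 7.60
    endloop
  endfacet
  facet normal 0.0000 -1.0000 0.0000
    outer loop
      vertex 0.00 0.00 0.00
      vertex 11.61 0.00 0.00
      vertex 11.61 0.00 7.60
    endloop
  endfacet
  facet normal 0.0000 -1.0000 0.0000
    outer loop
      vertex 0.00 0.00 0.00
      vertex 11.61 0.00 7.60
      vertex 0.00 0.00 7.60
    endloop
  endfacet
  facet normal 0.0000 1.0000 0.0000
    outer loop
      vertex 11.61 12.23 7.60
      vertex 11.61 12.23 0.00
      vertex 0.00 12.23 0.00
    endloop
  endfacet
  facet normal 0.0000 1.0000 0.0000
    outer loop
      vertex 0.00 12.23 7.60
      vertex 11.61 12.23 7.60
      vertex 0.00 12.23 0.00
    endloop
  endfacet
  facet normal -1.0000 0.0000 0.0000
    outer loop
      vertex 0.00 12.23 7.60
      vertex 0.00 12.23 0.00
      vertex 0.00 0.00 0.00
    endloop
  endfacet
  facet normal -1.0000 0.0000 0.0000
    outer loop
      vertex 0.00 0.00 7.60
      vertex 0.00 12.23 7.60
      vertex 0.00 0.00 0.00
    endloop
  endfacet
  facet normal 1.0000 0.0000 0.0000
    outer loop
      vertex 11.61 0.00 0.00
      vertex 11.61 12.23 0.00
      vertex 11.61 12.23 7.60
    endloop
  endfacet
  facet normal 1.0000 0.0000 0.0000
    outer loop
      vertex 11.61 0.00 0.00
      vertex 11.61 12.23 7.60
      vertex 11.61 0.00 7.60
    endloop
  endfacet
endsolid part

The G0 Z moves step by Δz≈2.53 mm. Every layer's G1 loop is the same polygon, so the solid is a straight extrusion of it from z=0 to z≈7.6. Closing with flat bottom and top caps and triangulating gives 12 facets — a rectangular box, roughly 11.6 × 12.2 mm footprint and 7.6 mm tall.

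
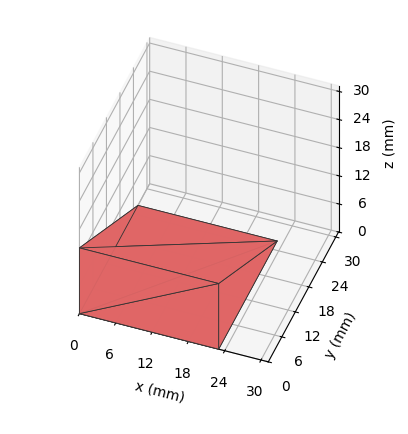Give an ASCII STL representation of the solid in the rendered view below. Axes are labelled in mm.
Reading the render: the shape is a wedge (ramp): 23 × 26 mm base, rising to 14 mm along the y=0 edge and sloping linearly to z=0 at y=26 (dimensions read to the nearest mm from the axis ticks). For the STL, each face is triangulated and given an outward normal.

solid part
  facet normal 0.0000 0.0000 -1.0000
    outer loop
      vertex 23.0 26.0 0.0
      vertex 23.0 0.0 0.0
      vertex 0.0 0.0 0.0
    endloop
  endfacet
  facet normal 0.0000 0.0000 -1.0000
    outer loop
      vertex 0.0 26.0 0.0
      vertex 23.0 26.0 0.0
      vertex 0.0 0.0 0.0
    endloop
  endfacet
  facet normal 0.0000 -1.0000 0.0000
    outer loop
      vertex 0.0 0.0 0.0
      vertex 23.0 0.0 0.0
      vertex 23.0 0.0 14.0
    endloop
  endfacet
  facet normal 0.0000 -1.0000 0.0000
    outer loop
      vertex 0.0 0.0 0.0
      vertex 23.0 0.0 14.0
      vertex 0.0 0.0 14.0
    endloop
  endfacet
  facet normal 0.0000 0.4741 0.8805
    outer loop
      vertex 0.0 0.0 14.0
      vertex 23.0 0.0 14.0
      vertex 23.0 26.0 0.0
    endloop
  endfacet
  facet normal 0.0000 0.4741 0.8805
    outer loop
      vertex 0.0 0.0 14.0
      vertex 23.0 26.0 0.0
      vertex 0.0 26.0 0.0
    endloop
  endfacet
  facet normal -1.0000 0.0000 0.0000
    outer loop
      vertex 0.0 0.0 14.0
      vertex 0.0 26.0 0.0
      vertex 0.0 0.0 0.0
    endloop
  endfacet
  facet normal 1.0000 0.0000 0.0000
    outer loop
      vertex 23.0 0.0 0.0
      vertex 23.0 26.0 0.0
      vertex 23.0 0.0 14.0
    endloop
  endfacet
endsolid part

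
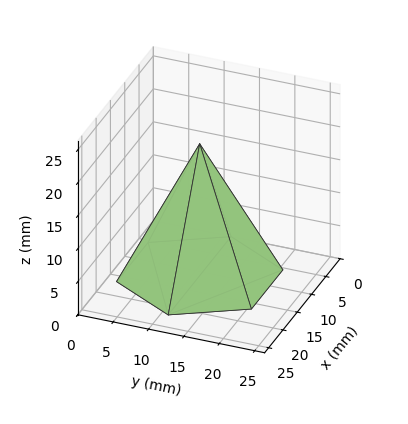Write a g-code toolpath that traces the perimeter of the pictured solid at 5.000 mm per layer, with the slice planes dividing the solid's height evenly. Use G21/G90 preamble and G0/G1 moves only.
Reading the render: the shape is a regular 6-sided pyramid, base circumscribed radius ≈ 11 mm, apex at z ≈ 20 mm (dimensions read to the nearest mm from the axis ticks). For the g-code, the solid's height is divided into equal slices at the stated Δz and each level perimeter traced with G1 moves after a G0 lift.

; perimeter-only toolpath
G21 ; units = mm
G90 ; absolute positioning
G28 ; home
; layer 1
G0 Z5.000
G0 X19.250 Y11.000
G1 X15.125 Y18.145
G1 X6.875 Y18.145
G1 X2.750 Y11.000
G1 X6.875 Y3.856
G1 X15.125 Y3.856
G1 X19.250 Y11.000
; layer 2
G0 Z10.000
G0 X16.500 Y11.000
G1 X13.750 Y15.763
G1 X8.250 Y15.763
G1 X5.500 Y11.000
G1 X8.250 Y6.237
G1 X13.750 Y6.237
G1 X16.500 Y11.000
; layer 3
G0 Z15.000
G0 X13.750 Y11.000
G1 X12.375 Y13.381
G1 X9.625 Y13.381
G1 X8.250 Y11.000
G1 X9.625 Y8.618
G1 X12.375 Y8.618
G1 X13.750 Y11.000
M2 ; end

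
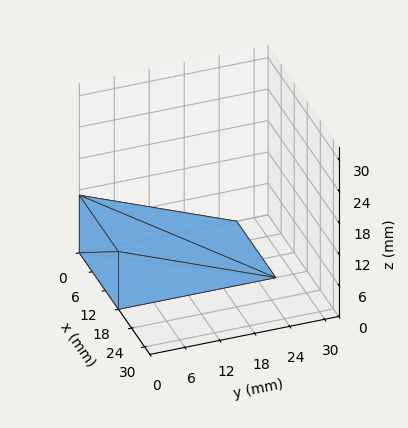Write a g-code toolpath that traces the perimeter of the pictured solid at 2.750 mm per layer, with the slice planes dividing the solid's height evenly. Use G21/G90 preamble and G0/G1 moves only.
Reading the render: the shape is a wedge (ramp): 18 × 27 mm base, rising to 11 mm along the y=0 edge and sloping linearly to z=0 at y=27 (dimensions read to the nearest mm from the axis ticks). For the g-code, the solid's height is divided into equal slices at the stated Δz and each level perimeter traced with G1 moves after a G0 lift.

; perimeter-only toolpath
G21 ; units = mm
G90 ; absolute positioning
G28 ; home
; layer 1
G0 Z2.750
G0 X0.000 Y0.000
G1 X18.000 Y0.000
G1 X18.000 Y20.250
G1 X0.000 Y20.250
G1 X0.000 Y0.000
; layer 2
G0 Z5.500
G0 X0.000 Y0.000
G1 X18.000 Y0.000
G1 X18.000 Y13.500
G1 X0.000 Y13.500
G1 X0.000 Y0.000
; layer 3
G0 Z8.250
G0 X0.000 Y0.000
G1 X18.000 Y0.000
G1 X18.000 Y6.750
G1 X0.000 Y6.750
G1 X0.000 Y0.000
M2 ; end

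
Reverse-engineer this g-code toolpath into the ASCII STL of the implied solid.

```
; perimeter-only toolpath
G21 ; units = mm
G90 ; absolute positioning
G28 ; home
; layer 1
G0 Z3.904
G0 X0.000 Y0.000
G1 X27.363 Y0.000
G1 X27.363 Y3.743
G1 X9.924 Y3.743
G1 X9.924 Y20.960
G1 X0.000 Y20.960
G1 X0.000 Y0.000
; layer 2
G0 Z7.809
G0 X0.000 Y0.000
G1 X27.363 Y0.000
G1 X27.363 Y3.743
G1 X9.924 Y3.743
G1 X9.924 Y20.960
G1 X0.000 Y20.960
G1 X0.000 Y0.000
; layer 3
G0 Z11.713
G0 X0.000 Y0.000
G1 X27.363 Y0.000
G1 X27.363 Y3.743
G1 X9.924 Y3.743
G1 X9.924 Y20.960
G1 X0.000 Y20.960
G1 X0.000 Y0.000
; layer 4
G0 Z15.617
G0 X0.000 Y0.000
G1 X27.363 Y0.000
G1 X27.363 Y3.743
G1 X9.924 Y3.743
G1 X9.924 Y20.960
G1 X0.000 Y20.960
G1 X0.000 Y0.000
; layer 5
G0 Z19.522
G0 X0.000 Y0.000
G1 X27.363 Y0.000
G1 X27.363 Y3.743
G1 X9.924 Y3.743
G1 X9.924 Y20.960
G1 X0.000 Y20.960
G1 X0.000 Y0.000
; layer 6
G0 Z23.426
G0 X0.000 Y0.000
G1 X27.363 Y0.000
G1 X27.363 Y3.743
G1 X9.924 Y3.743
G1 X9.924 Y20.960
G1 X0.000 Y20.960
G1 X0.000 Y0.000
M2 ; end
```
solid part
  facet normal 0.0000 0.0000 -1.0000
    outer loop
      vertex 27.363 3.743 0.000
      vertex 27.363 0.000 0.000
      vertex 0.000 0.000 0.000
    endloop
  endfacet
  facet normal 0.0000 0.0000 -1.0000
    outer loop
      vertex 9.924 3.743 0.000
      vertex 27.363 3.743 0.000
      vertex 0.000 0.000 0.000
    endloop
  endfacet
  facet normal 0.0000 0.0000 -1.0000
    outer loop
      vertex 9.924 20.960 0.000
      vertex 9.924 3.743 0.000
      vertex 0.000 0.000 0.000
    endloop
  endfacet
  facet normal 0.0000 0.0000 -1.0000
    outer loop
      vertex 0.000 20.960 0.000
      vertex 9.924 20.960 0.000
      vertex 0.000 0.000 0.000
    endloop
  endfacet
  facet normal 0.0000 0.0000 1.0000
    outer loop
      vertex 0.000 0.000 23.426
      vertex 27.363 0.000 23.426
      vertex 27.363 3.743 23.426
    endloop
  endfacet
  facet normal 0.0000 0.0000 1.0000
    outer loop
      vertex 0.000 0.000 23.426
      vertex 27.363 3.743 23.426
      vertex 9.924 3.743 23.426
    endloop
  endfacet
  facet normal 0.0000 0.0000 1.0000
    outer loop
      vertex 0.000 0.000 23.426
      vertex 9.924 3.743 23.426
      vertex 9.924 20.960 23.426
    endloop
  endfacet
  facet normal 0.0000 0.0000 1.0000
    outer loop
      vertex 0.000 0.000 23.426
      vertex 9.924 20.960 23.426
      vertex 0.000 20.960 23.426
    endloop
  endfacet
  facet normal 0.0000 -1.0000 0.0000
    outer loop
      vertex 0.000 0.000 0.000
      vertex 27.363 0.000 0.000
      vertex 27.363 0.000 23.426
    endloop
  endfacet
  facet normal 0.0000 -1.0000 0.0000
    outer loop
      vertex 0.000 0.000 0.000
      vertex 27.363 0.000 23.426
      vertex 0.000 0.000 23.426
    endloop
  endfacet
  facet normal 1.0000 0.0000 0.0000
    outer loop
      vertex 27.363 0.000 0.000
      vertex 27.363 3.743 0.000
      vertex 27.363 3.743 23.426
    endloop
  endfacet
  facet normal 1.0000 0.0000 0.0000
    outer loop
      vertex 27.363 0.000 0.000
      vertex 27.363 3.743 23.426
      vertex 27.363 0.000 23.426
    endloop
  endfacet
  facet normal 0.0000 1.0000 0.0000
    outer loop
      vertex 27.363 3.743 0.000
      vertex 9.924 3.743 0.000
      vertex 9.924 3.743 23.426
    endloop
  endfacet
  facet normal 0.0000 1.0000 0.0000
    outer loop
      vertex 27.363 3.743 0.000
      vertex 9.924 3.743 23.426
      vertex 27.363 3.743 23.426
    endloop
  endfacet
  facet normal 1.0000 0.0000 0.0000
    outer loop
      vertex 9.924 3.743 0.000
      vertex 9.924 20.960 0.000
      vertex 9.924 20.960 23.426
    endloop
  endfacet
  facet normal 1.0000 0.0000 0.0000
    outer loop
      vertex 9.924 3.743 0.000
      vertex 9.924 20.960 23.426
      vertex 9.924 3.743 23.426
    endloop
  endfacet
  facet normal 0.0000 1.0000 0.0000
    outer loop
      vertex 9.924 20.960 0.000
      vertex 0.000 20.960 0.000
      vertex 0.000 20.960 23.426
    endloop
  endfacet
  facet normal 0.0000 1.0000 0.0000
    outer loop
      vertex 9.924 20.960 0.000
      vertex 0.000 20.960 23.426
      vertex 9.924 20.960 23.426
    endloop
  endfacet
  facet normal -1.0000 0.0000 0.0000
    outer loop
      vertex 0.000 20.960 0.000
      vertex 0.000 0.000 0.000
      vertex 0.000 0.000 23.426
    endloop
  endfacet
  facet normal -1.0000 0.0000 0.0000
    outer loop
      vertex 0.000 20.960 0.000
      vertex 0.000 0.000 23.426
      vertex 0.000 20.960 23.426
    endloop
  endfacet
endsolid part

The G0 Z moves step by Δz≈3.904 mm. Every layer's G1 loop is the same polygon, so the solid is a straight extrusion of it from z=0 to z≈23.4. Closing with flat bottom and top caps and triangulating gives 20 facets — an L-shaped prism: outer 27.4 × 21 mm, arm thicknesses ≈ 3.74 mm (horizontal) and 9.92 mm (vertical), extruded 23.4 mm in z.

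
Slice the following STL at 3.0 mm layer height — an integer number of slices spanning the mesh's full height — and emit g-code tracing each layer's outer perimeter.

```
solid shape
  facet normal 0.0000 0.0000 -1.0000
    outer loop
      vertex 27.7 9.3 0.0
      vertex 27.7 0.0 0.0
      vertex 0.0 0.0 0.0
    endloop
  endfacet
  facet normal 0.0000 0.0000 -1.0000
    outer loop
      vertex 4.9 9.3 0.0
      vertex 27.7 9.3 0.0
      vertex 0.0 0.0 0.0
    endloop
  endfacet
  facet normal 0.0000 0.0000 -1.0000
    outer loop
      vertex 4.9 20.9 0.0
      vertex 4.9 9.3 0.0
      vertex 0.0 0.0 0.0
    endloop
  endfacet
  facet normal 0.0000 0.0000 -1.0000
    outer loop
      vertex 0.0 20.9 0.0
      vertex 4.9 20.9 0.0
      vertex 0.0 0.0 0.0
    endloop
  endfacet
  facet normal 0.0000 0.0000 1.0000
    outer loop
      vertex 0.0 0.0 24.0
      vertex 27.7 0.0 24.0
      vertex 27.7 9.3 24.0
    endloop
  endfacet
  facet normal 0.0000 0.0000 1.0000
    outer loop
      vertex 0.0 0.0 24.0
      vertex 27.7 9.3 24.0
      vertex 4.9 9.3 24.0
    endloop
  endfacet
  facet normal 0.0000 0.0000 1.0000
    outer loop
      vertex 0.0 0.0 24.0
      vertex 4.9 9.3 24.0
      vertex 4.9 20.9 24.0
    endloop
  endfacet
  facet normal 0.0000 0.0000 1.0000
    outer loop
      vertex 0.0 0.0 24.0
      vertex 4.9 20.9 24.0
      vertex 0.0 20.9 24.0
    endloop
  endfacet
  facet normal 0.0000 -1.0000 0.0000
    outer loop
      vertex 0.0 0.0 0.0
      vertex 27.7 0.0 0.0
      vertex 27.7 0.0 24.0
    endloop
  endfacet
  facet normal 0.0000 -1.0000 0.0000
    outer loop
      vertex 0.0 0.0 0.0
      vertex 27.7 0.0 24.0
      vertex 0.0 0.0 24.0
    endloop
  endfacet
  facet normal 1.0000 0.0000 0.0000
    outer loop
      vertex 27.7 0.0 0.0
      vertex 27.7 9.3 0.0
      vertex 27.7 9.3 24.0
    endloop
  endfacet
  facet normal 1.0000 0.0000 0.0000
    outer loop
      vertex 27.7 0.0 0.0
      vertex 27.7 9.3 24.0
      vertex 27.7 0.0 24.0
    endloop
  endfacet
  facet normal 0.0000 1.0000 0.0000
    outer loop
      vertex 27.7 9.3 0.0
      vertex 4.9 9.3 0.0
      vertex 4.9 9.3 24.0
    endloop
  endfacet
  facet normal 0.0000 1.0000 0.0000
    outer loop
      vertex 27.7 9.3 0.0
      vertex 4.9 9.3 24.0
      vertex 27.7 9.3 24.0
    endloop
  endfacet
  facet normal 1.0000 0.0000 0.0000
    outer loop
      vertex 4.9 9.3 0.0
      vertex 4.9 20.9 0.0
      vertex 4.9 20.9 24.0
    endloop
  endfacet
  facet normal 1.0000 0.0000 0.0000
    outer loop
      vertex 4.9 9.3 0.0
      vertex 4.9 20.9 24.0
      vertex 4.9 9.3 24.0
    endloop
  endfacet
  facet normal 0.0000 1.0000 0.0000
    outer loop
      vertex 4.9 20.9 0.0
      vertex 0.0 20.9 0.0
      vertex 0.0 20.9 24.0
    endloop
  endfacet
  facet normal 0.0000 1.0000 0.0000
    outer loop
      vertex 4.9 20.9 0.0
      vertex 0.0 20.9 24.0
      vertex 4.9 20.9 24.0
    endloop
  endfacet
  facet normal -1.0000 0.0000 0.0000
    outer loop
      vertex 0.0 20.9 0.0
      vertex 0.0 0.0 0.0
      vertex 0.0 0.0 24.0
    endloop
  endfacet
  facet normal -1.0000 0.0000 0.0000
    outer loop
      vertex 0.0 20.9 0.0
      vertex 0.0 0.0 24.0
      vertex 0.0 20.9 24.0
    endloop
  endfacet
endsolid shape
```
; perimeter-only toolpath
G21 ; units = mm
G90 ; absolute positioning
G28 ; home
; layer 1
G0 Z3.0
G0 X0.0 Y0.0
G1 X27.7 Y0.0
G1 X27.7 Y9.3
G1 X4.9 Y9.3
G1 X4.9 Y20.9
G1 X0.0 Y20.9
G1 X0.0 Y0.0
; layer 2
G0 Z6.0
G0 X0.0 Y0.0
G1 X27.7 Y0.0
G1 X27.7 Y9.3
G1 X4.9 Y9.3
G1 X4.9 Y20.9
G1 X0.0 Y20.9
G1 X0.0 Y0.0
; layer 3
G0 Z9.0
G0 X0.0 Y0.0
G1 X27.7 Y0.0
G1 X27.7 Y9.3
G1 X4.9 Y9.3
G1 X4.9 Y20.9
G1 X0.0 Y20.9
G1 X0.0 Y0.0
; layer 4
G0 Z12.0
G0 X0.0 Y0.0
G1 X27.7 Y0.0
G1 X27.7 Y9.3
G1 X4.9 Y9.3
G1 X4.9 Y20.9
G1 X0.0 Y20.9
G1 X0.0 Y0.0
; layer 5
G0 Z15.0
G0 X0.0 Y0.0
G1 X27.7 Y0.0
G1 X27.7 Y9.3
G1 X4.9 Y9.3
G1 X4.9 Y20.9
G1 X0.0 Y20.9
G1 X0.0 Y0.0
; layer 6
G0 Z18.0
G0 X0.0 Y0.0
G1 X27.7 Y0.0
G1 X27.7 Y9.3
G1 X4.9 Y9.3
G1 X4.9 Y20.9
G1 X0.0 Y20.9
G1 X0.0 Y0.0
; layer 7
G0 Z21.0
G0 X0.0 Y0.0
G1 X27.7 Y0.0
G1 X27.7 Y9.3
G1 X4.9 Y9.3
G1 X4.9 Y20.9
G1 X0.0 Y20.9
G1 X0.0 Y0.0
; layer 8
G0 Z24.0
G0 X0.0 Y0.0
G1 X27.7 Y0.0
G1 X27.7 Y9.3
G1 X4.9 Y9.3
G1 X4.9 Y20.9
G1 X0.0 Y20.9
G1 X0.0 Y0.0
M2 ; end

The solid is an L-shaped prism: outer 27.7 × 20.9 mm, arm thicknesses ≈ 9.3 mm (horizontal) and 4.9 mm (vertical), extruded 24 mm in z. Slicing at Δz = 3.0 mm — 8 equal slices spanning the solid's height, so layer i sits at z = i·h/8 — gives 8 non-empty perimeters. Each is a 6-segment closed polygon; G0 lifts to the layer z and rapids to the start vertex, then G1 traces the edges.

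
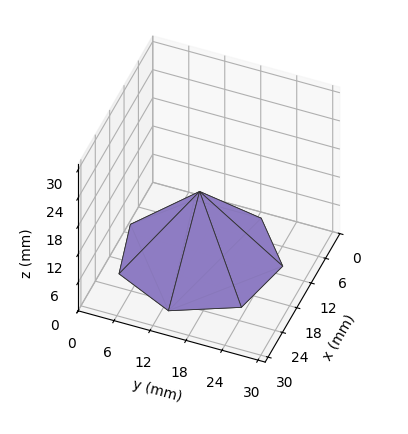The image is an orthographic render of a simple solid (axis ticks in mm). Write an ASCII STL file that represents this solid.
Reading the render: the shape is a regular 7-sided pyramid, base circumscribed radius ≈ 13 mm, apex at z ≈ 14 mm (dimensions read to the nearest mm from the axis ticks). For the STL, each face is triangulated and given an outward normal.

solid part
  facet normal 0.0000 0.0000 -1.0000
    outer loop
      vertex 10.1 25.7 0.0
      vertex 21.1 23.2 0.0
      vertex 26.0 13.0 0.0
    endloop
  endfacet
  facet normal 0.0000 0.0000 -1.0000
    outer loop
      vertex 1.3 18.6 0.0
      vertex 10.1 25.7 0.0
      vertex 26.0 13.0 0.0
    endloop
  endfacet
  facet normal 0.0000 0.0000 -1.0000
    outer loop
      vertex 1.3 7.4 0.0
      vertex 1.3 18.6 0.0
      vertex 26.0 13.0 0.0
    endloop
  endfacet
  facet normal 0.0000 0.0000 -1.0000
    outer loop
      vertex 10.1 0.3 0.0
      vertex 1.3 7.4 0.0
      vertex 26.0 13.0 0.0
    endloop
  endfacet
  facet normal 0.0000 0.0000 -1.0000
    outer loop
      vertex 21.1 2.8 0.0
      vertex 10.1 0.3 0.0
      vertex 26.0 13.0 0.0
    endloop
  endfacet
  facet normal 0.6912 0.3321 0.6418
    outer loop
      vertex 26.0 13.0 0.0
      vertex 21.1 23.2 0.0
      vertex 13.0 13.0 14.0
    endloop
  endfacet
  facet normal 0.1698 0.7472 0.6426
    outer loop
      vertex 21.1 23.2 0.0
      vertex 10.1 25.7 0.0
      vertex 13.0 13.0 14.0
    endloop
  endfacet
  facet normal -0.4817 0.5971 0.6414
    outer loop
      vertex 10.1 25.7 0.0
      vertex 1.3 18.6 0.0
      vertex 13.0 13.0 14.0
    endloop
  endfacet
  facet normal -0.7673 0.0000 0.6413
    outer loop
      vertex 1.3 18.6 0.0
      vertex 1.3 7.4 0.0
      vertex 13.0 13.0 14.0
    endloop
  endfacet
  facet normal -0.4817 -0.5971 0.6414
    outer loop
      vertex 1.3 7.4 0.0
      vertex 10.1 0.3 0.0
      vertex 13.0 13.0 14.0
    endloop
  endfacet
  facet normal 0.1698 -0.7472 0.6426
    outer loop
      vertex 10.1 0.3 0.0
      vertex 21.1 2.8 0.0
      vertex 13.0 13.0 14.0
    endloop
  endfacet
  facet normal 0.6912 -0.3321 0.6418
    outer loop
      vertex 21.1 2.8 0.0
      vertex 26.0 13.0 0.0
      vertex 13.0 13.0 14.0
    endloop
  endfacet
endsolid part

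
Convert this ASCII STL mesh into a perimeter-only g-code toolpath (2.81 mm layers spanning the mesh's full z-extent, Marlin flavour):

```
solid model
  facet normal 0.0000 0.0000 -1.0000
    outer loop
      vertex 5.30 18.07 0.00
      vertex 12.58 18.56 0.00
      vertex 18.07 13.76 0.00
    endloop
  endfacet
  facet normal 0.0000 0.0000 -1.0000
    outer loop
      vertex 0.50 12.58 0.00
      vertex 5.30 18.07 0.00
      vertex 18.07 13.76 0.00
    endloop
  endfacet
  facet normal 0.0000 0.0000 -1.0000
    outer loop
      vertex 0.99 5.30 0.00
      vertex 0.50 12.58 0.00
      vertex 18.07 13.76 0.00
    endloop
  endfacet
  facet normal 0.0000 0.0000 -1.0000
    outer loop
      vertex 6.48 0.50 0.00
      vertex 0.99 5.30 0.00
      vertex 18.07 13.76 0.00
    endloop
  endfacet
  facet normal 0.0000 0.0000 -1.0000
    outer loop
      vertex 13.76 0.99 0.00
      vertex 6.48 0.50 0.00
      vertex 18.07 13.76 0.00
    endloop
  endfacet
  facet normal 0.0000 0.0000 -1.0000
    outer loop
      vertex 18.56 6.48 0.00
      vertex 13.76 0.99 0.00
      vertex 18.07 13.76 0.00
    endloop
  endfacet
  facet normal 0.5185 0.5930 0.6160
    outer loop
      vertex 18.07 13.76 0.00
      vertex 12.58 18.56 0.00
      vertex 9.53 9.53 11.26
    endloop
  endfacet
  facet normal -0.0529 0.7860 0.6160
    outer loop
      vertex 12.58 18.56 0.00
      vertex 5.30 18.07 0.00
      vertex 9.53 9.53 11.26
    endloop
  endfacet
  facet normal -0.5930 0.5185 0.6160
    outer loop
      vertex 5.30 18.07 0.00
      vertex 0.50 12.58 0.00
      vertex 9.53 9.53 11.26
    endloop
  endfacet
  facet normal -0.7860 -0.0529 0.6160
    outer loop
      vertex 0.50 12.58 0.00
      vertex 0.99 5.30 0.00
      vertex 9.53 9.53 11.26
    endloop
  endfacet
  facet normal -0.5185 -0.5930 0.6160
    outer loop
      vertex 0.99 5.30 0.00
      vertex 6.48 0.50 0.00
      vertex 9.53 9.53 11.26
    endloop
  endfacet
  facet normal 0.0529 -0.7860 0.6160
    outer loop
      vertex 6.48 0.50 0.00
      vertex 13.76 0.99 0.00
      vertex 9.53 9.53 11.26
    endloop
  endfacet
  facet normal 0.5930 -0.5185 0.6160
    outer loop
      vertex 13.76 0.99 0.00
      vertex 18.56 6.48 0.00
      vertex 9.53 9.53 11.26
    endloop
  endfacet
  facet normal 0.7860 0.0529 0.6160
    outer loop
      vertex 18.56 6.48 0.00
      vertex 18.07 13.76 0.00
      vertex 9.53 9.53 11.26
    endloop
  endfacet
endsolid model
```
; perimeter-only toolpath
G21 ; units = mm
G90 ; absolute positioning
G28 ; home
; layer 1
G0 Z2.81
G0 X15.94 Y12.70
G1 X11.82 Y16.30
G1 X6.36 Y15.94
G1 X2.76 Y11.82
G1 X3.12 Y6.36
G1 X7.24 Y2.76
G1 X12.70 Y3.12
G1 X16.30 Y7.24
G1 X15.94 Y12.70
; layer 2
G0 Z5.63
G0 X13.80 Y11.64
G1 X11.05 Y14.04
G1 X7.41 Y13.80
G1 X5.01 Y11.05
G1 X5.26 Y7.41
G1 X8.00 Y5.01
G1 X11.64 Y5.26
G1 X14.04 Y8.00
G1 X13.80 Y11.64
; layer 3
G0 Z8.45
G0 X11.66 Y10.59
G1 X10.29 Y11.79
G1 X8.47 Y11.66
G1 X7.27 Y10.29
G1 X7.39 Y8.47
G1 X8.77 Y7.27
G1 X10.59 Y7.39
G1 X11.79 Y8.77
G1 X11.66 Y10.59
M2 ; end

The solid is a regular 8-sided pyramid, base circumscribed radius ≈ 9.53 mm, apex at z ≈ 11.3 mm. Slicing at Δz = 2.81 mm — 4 equal slices spanning the solid's height, so layer i sits at z = i·h/4 — gives 3 non-empty perimeters. Each is a 8-segment closed polygon; G0 lifts to the layer z and rapids to the start vertex, then G1 traces the edges. The cross-section shrinks linearly with z (the slice at the apex is degenerate and omitted).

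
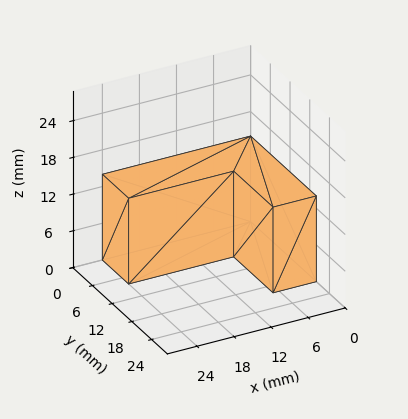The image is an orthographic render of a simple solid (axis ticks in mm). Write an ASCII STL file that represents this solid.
Reading the render: the shape is an L-shaped prism: outer 24 × 20 mm, arm thicknesses ≈ 8 mm (horizontal) and 7 mm (vertical), extruded 14 mm in z (dimensions read to the nearest mm from the axis ticks). For the STL, each face is triangulated and given an outward normal.

solid part
  facet normal 0.0000 0.0000 -1.0000
    outer loop
      vertex 24.00 8.00 0.00
      vertex 24.00 0.00 0.00
      vertex 0.00 0.00 0.00
    endloop
  endfacet
  facet normal 0.0000 0.0000 -1.0000
    outer loop
      vertex 7.00 8.00 0.00
      vertex 24.00 8.00 0.00
      vertex 0.00 0.00 0.00
    endloop
  endfacet
  facet normal 0.0000 0.0000 -1.0000
    outer loop
      vertex 7.00 20.00 0.00
      vertex 7.00 8.00 0.00
      vertex 0.00 0.00 0.00
    endloop
  endfacet
  facet normal 0.0000 0.0000 -1.0000
    outer loop
      vertex 0.00 20.00 0.00
      vertex 7.00 20.00 0.00
      vertex 0.00 0.00 0.00
    endloop
  endfacet
  facet normal 0.0000 0.0000 1.0000
    outer loop
      vertex 0.00 0.00 14.00
      vertex 24.00 0.00 14.00
      vertex 24.00 8.00 14.00
    endloop
  endfacet
  facet normal 0.0000 0.0000 1.0000
    outer loop
      vertex 0.00 0.00 14.00
      vertex 24.00 8.00 14.00
      vertex 7.00 8.00 14.00
    endloop
  endfacet
  facet normal 0.0000 0.0000 1.0000
    outer loop
      vertex 0.00 0.00 14.00
      vertex 7.00 8.00 14.00
      vertex 7.00 20.00 14.00
    endloop
  endfacet
  facet normal 0.0000 0.0000 1.0000
    outer loop
      vertex 0.00 0.00 14.00
      vertex 7.00 20.00 14.00
      vertex 0.00 20.00 14.00
    endloop
  endfacet
  facet normal 0.0000 -1.0000 0.0000
    outer loop
      vertex 0.00 0.00 0.00
      vertex 24.00 0.00 0.00
      vertex 24.00 0.00 14.00
    endloop
  endfacet
  facet normal 0.0000 -1.0000 0.0000
    outer loop
      vertex 0.00 0.00 0.00
      vertex 24.00 0.00 14.00
      vertex 0.00 0.00 14.00
    endloop
  endfacet
  facet normal 1.0000 0.0000 0.0000
    outer loop
      vertex 24.00 0.00 0.00
      vertex 24.00 8.00 0.00
      vertex 24.00 8.00 14.00
    endloop
  endfacet
  facet normal 1.0000 0.0000 0.0000
    outer loop
      vertex 24.00 0.00 0.00
      vertex 24.00 8.00 14.00
      vertex 24.00 0.00 14.00
    endloop
  endfacet
  facet normal 0.0000 1.0000 0.0000
    outer loop
      vertex 24.00 8.00 0.00
      vertex 7.00 8.00 0.00
      vertex 7.00 8.00 14.00
    endloop
  endfacet
  facet normal 0.0000 1.0000 0.0000
    outer loop
      vertex 24.00 8.00 0.00
      vertex 7.00 8.00 14.00
      vertex 24.00 8.00 14.00
    endloop
  endfacet
  facet normal 1.0000 0.0000 0.0000
    outer loop
      vertex 7.00 8.00 0.00
      vertex 7.00 20.00 0.00
      vertex 7.00 20.00 14.00
    endloop
  endfacet
  facet normal 1.0000 0.0000 0.0000
    outer loop
      vertex 7.00 8.00 0.00
      vertex 7.00 20.00 14.00
      vertex 7.00 8.00 14.00
    endloop
  endfacet
  facet normal 0.0000 1.0000 0.0000
    outer loop
      vertex 7.00 20.00 0.00
      vertex 0.00 20.00 0.00
      vertex 0.00 20.00 14.00
    endloop
  endfacet
  facet normal 0.0000 1.0000 0.0000
    outer loop
      vertex 7.00 20.00 0.00
      vertex 0.00 20.00 14.00
      vertex 7.00 20.00 14.00
    endloop
  endfacet
  facet normal -1.0000 0.0000 0.0000
    outer loop
      vertex 0.00 20.00 0.00
      vertex 0.00 0.00 0.00
      vertex 0.00 0.00 14.00
    endloop
  endfacet
  facet normal -1.0000 0.0000 0.0000
    outer loop
      vertex 0.00 20.00 0.00
      vertex 0.00 0.00 14.00
      vertex 0.00 20.00 14.00
    endloop
  endfacet
endsolid part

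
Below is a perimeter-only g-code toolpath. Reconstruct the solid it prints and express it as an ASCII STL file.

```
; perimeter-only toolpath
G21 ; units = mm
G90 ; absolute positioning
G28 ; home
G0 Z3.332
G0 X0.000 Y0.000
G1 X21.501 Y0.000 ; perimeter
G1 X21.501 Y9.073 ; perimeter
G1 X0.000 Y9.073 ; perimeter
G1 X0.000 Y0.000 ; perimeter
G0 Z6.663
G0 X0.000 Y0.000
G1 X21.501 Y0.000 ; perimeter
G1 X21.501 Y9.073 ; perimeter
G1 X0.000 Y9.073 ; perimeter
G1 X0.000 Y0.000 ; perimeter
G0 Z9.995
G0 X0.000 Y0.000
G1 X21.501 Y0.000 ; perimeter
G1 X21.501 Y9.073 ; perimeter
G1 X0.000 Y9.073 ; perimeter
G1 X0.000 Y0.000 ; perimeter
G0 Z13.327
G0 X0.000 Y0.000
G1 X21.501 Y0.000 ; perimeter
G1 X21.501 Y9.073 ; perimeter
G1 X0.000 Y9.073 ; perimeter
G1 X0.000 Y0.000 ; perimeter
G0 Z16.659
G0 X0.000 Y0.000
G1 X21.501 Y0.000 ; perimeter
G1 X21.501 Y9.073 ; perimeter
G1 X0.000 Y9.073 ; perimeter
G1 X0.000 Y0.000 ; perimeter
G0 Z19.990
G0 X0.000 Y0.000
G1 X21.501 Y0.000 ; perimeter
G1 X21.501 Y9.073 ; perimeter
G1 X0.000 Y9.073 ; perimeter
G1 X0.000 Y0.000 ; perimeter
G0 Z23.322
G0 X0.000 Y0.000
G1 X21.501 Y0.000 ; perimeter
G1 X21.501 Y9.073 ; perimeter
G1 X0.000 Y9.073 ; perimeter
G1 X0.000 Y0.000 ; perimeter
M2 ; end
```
solid part
  facet normal 0.0000 0.0000 -1.0000
    outer loop
      vertex 21.501 9.073 0.000
      vertex 21.501 0.000 0.000
      vertex 0.000 0.000 0.000
    endloop
  endfacet
  facet normal 0.0000 0.0000 -1.0000
    outer loop
      vertex 0.000 9.073 0.000
      vertex 21.501 9.073 0.000
      vertex 0.000 0.000 0.000
    endloop
  endfacet
  facet normal 0.0000 0.0000 1.0000
    outer loop
      vertex 0.000 0.000 23.322
      vertex 21.501 0.000 23.322
      vertex 21.501 9.073 23.322
    endloop
  endfacet
  facet normal 0.0000 0.0000 1.0000
    outer loop
      vertex 0.000 0.000 23.322
      vertex 21.501 9.073 23.322
      vertex 0.000 9.073 23.322
    endloop
  endfacet
  facet normal 0.0000 -1.0000 0.0000
    outer loop
      vertex 0.000 0.000 0.000
      vertex 21.501 0.000 0.000
      vertex 21.501 0.000 23.322
    endloop
  endfacet
  facet normal 0.0000 -1.0000 0.0000
    outer loop
      vertex 0.000 0.000 0.000
      vertex 21.501 0.000 23.322
      vertex 0.000 0.000 23.322
    endloop
  endfacet
  facet normal 0.0000 1.0000 0.0000
    outer loop
      vertex 21.501 9.073 23.322
      vertex 21.501 9.073 0.000
      vertex 0.000 9.073 0.000
    endloop
  endfacet
  facet normal 0.0000 1.0000 0.0000
    outer loop
      vertex 0.000 9.073 23.322
      vertex 21.501 9.073 23.322
      vertex 0.000 9.073 0.000
    endloop
  endfacet
  facet normal -1.0000 0.0000 0.0000
    outer loop
      vertex 0.000 9.073 23.322
      vertex 0.000 9.073 0.000
      vertex 0.000 0.000 0.000
    endloop
  endfacet
  facet normal -1.0000 0.0000 0.0000
    outer loop
      vertex 0.000 0.000 23.322
      vertex 0.000 9.073 23.322
      vertex 0.000 0.000 0.000
    endloop
  endfacet
  facet normal 1.0000 0.0000 0.0000
    outer loop
      vertex 21.501 0.000 0.000
      vertex 21.501 9.073 0.000
      vertex 21.501 9.073 23.322
    endloop
  endfacet
  facet normal 1.0000 0.0000 0.0000
    outer loop
      vertex 21.501 0.000 0.000
      vertex 21.501 9.073 23.322
      vertex 21.501 0.000 23.322
    endloop
  endfacet
endsolid part

The G0 Z moves step by Δz≈3.332 mm. Every layer's G1 loop is the same polygon, so the solid is a straight extrusion of it from z=0 to z≈23.3. Closing with flat bottom and top caps and triangulating gives 12 facets — a rectangular box, roughly 21.5 × 9.07 mm footprint and 23.3 mm tall.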